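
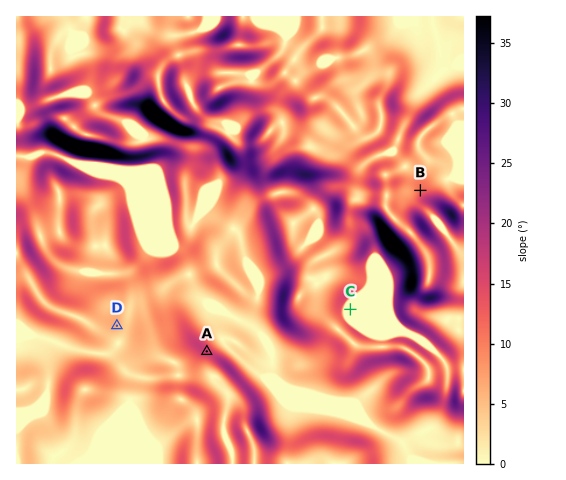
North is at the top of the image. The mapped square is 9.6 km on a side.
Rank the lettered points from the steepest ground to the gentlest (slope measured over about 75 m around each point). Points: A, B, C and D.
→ A B D C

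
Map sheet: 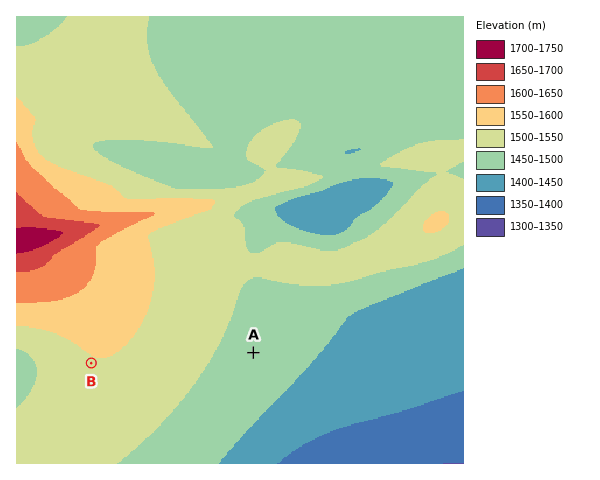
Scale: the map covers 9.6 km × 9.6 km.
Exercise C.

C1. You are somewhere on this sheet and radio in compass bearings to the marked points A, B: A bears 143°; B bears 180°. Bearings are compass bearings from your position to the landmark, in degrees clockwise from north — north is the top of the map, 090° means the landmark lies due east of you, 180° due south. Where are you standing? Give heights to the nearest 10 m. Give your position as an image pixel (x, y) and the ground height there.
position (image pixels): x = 91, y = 137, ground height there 1500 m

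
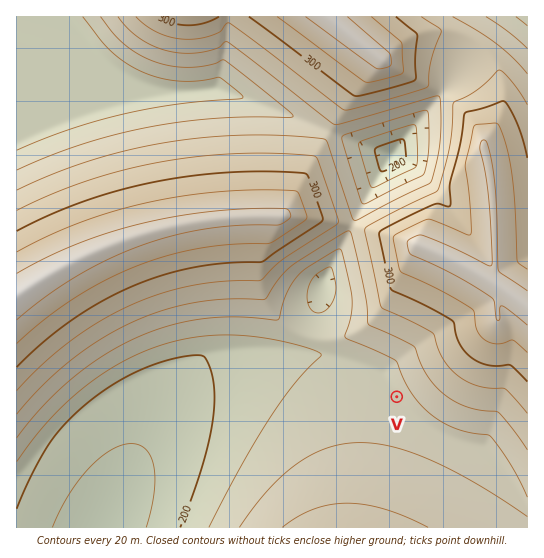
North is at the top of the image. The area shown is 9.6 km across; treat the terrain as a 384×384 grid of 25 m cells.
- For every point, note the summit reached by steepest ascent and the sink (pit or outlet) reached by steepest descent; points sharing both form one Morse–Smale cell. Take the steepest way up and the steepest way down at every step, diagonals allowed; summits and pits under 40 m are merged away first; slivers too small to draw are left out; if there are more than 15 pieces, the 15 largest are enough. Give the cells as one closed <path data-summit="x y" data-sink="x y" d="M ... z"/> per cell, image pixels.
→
<path data-summit="17 295" data-sink="101 527" d="M302 216l-87 3-57 10-39 12-44 19-29 16-30 21 1 231 511-1 0-21-25-37-20-22-29-7-32-17-27-26-17-25-47-15-31-4 4-2 3-5 17-67 28-53-13-5z"/><path data-summit="17 295" data-sink="63 17" d="M63 16l-47 1 1 279 29-20 27-15 66-26 36-10 40-6 39-3 25 1 5-2 45-84-63-26-51-17-13 3-37 1-26-7-33-20-19-19z"/><path data-summit="527 306" data-sink="101 527" d="M353 225l-29 54-17 67-4 6-3 1 31 4 47 15 17 25 27 26 32 17 29 7 20 22 24 36 1-198-38-27-53-28-46-16z"/><path data-summit="329 17" data-sink="63 17" d="M329 16l-264 0-1 2 23 28 19 19 33 20 26 7 37-1 13-3 51 17 63 26 26-42 22-31-6-7z"/><path data-summit="527 306" data-sink="391 155" d="M474 43l-34 52-51 62-37 68 10 4 20 4 41 14 66 32 6-12 0-38-4-52-7-34 11-14 6-16 2-28-11-26z"/><path data-summit="527 306" data-sink="527 17" d="M527 16l-37 0-17 26 19 17 11 26-2 28-6 16-11 14 7 34 4 52 0 38-7 12 39 28z"/><path data-summit="329 17" data-sink="391 155" d="M446 32l-19 0-14 4-14 7-17 16-4-3-39 57-10 18 44 18 20 6 47-60 33-53-15-7z"/><path data-summit="17 295" data-sink="391 155" d="M331 132l-3 1-17 30-26 53 29 1 37 8 24-44 16-26z"/><path data-summit="329 17" data-sink="527 17" d="M489 16l-160 1 53 42 17-16 28-11 26 1 21 8z"/>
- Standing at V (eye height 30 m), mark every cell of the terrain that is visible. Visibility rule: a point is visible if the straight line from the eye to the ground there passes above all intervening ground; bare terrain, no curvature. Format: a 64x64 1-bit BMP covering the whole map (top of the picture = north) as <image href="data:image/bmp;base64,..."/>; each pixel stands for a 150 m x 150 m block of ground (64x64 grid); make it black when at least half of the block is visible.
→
<image width="64" height="64" href="data:image/bmp;base64,Qk0+AgAAAAAAAD4AAAAoAAAAQAAAAEAAAAABAAEAAAAAAAACAAATCwAAEwsAAAIAAAAAAAAA////AAAAAAD+AAAB//////4AAAH//////wAAAf//////gAAB//////+AAAH//////8AAAf//////4AAB///////wAAH///////gAAf///////AAB///////+AAH///////+AAf///5///8AB////j///8AP////P///8B////8f/////////x//////////H/////////+P/////////4//////////j/////////+H/////////8f/////////x//////////D/////+D//8P/////4D//w//////AH//D/////8Af/8P/////wA//wf/////AD//g/////8AH/8A/////wAf/AA/////gA/wAA/////AD8AAA////+AHAAAA////4AAAAAAf///wAAAAAAH///gAAAAAAA//+AAAAAAAAAAAAAAAAAAAAAAAAAAAAAAAAAAAAAAAAAAAAAAAAAAAAAAAAAAAAAAAAAAAAAAAAAAAAAAAAAAAAAAAAAAAAAAAAAAAAAAAAAAAAAAAAAAAAAAAAAAAAAAAAAAAAAAAAAAAAAAAAAAAAAAAAAAAAAAAAAAAAAAAAAAAAAAAAAAAAAAAAAAAAAAAAAAAAAAAAAAAAAAAAAAAAQAAAAAAAAADgAAAAAAAAAfgAAAAAAAAB/AAAAAAAAAP8AAAAAAAAB/wAAAA=="/>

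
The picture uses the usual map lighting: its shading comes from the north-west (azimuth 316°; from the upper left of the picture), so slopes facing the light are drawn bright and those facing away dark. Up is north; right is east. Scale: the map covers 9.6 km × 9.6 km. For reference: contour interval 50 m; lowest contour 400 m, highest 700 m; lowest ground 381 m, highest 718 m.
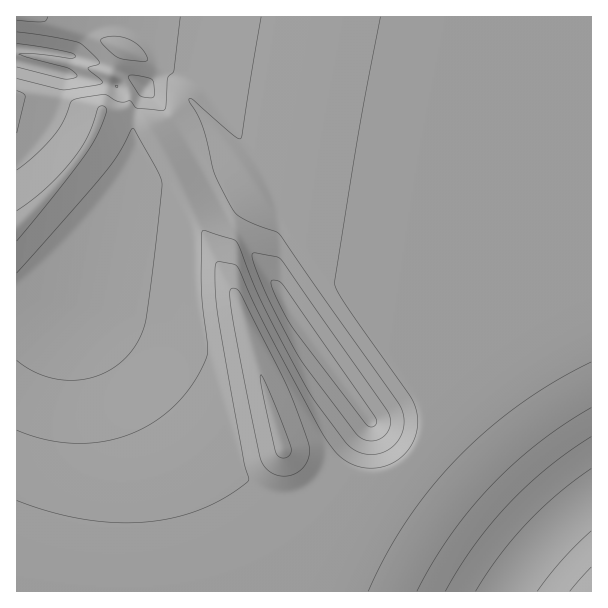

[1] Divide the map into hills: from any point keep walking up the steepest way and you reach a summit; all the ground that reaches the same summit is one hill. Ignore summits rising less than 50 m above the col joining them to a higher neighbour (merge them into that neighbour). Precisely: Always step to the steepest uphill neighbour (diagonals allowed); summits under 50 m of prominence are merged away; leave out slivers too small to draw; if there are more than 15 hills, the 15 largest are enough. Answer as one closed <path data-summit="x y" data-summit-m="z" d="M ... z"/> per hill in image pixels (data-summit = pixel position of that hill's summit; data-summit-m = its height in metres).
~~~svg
<path data-summit="282 447" data-summit-m="718" d="M591 16l-575 1 1 145 9-9 23-30 9-21 5-29 53 13 6-1 7-6 5 0 11 10-12 25 0 42-21 35-27 34-7 14-11 64-51-1 1 290 489-1 14-21 21-25 29-29 22-18z"/><path data-summit="17 227" data-summit-m="568" d="M66 73l-4 1-4 28-9 21-23 30-10 9 1 139 50 2 11-64 7-14 39-52 10-21-1-38 12-25-11-10-5 0-7 6-6 1z"/><path data-summit="591 591" data-summit-m="535" d="M591 499l-21 17-29 29-21 25-14 20 1 2 85-1z"/>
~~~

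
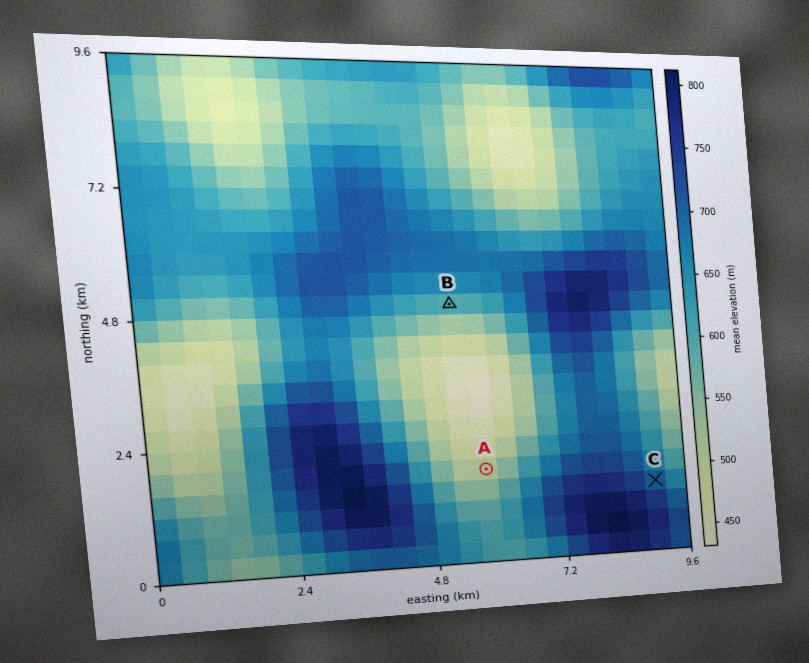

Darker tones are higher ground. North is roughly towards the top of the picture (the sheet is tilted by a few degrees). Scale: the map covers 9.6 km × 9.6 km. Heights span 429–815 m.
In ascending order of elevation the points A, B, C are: A B C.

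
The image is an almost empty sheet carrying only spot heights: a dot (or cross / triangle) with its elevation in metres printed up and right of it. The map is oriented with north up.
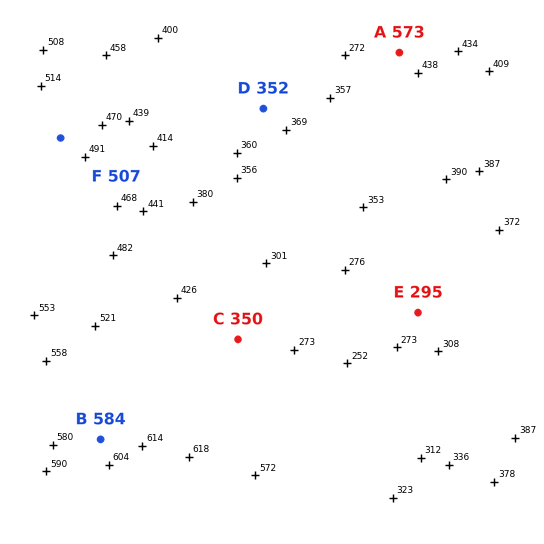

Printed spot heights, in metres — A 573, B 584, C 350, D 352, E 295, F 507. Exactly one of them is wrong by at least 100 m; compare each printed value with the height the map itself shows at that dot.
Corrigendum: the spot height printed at A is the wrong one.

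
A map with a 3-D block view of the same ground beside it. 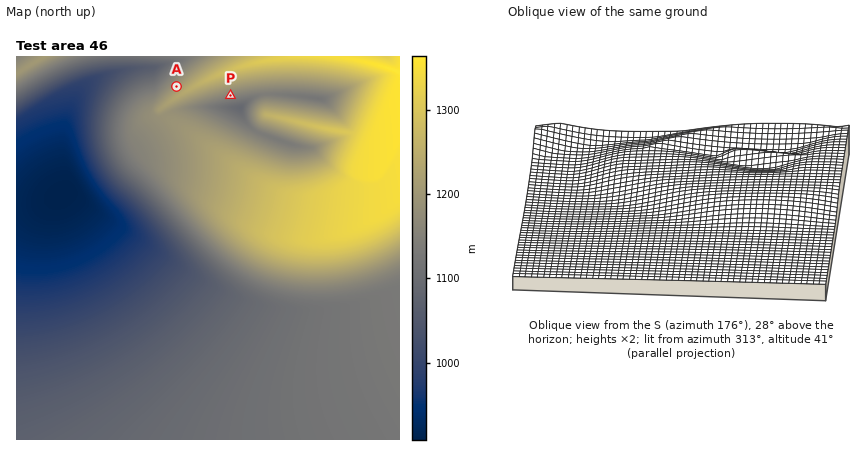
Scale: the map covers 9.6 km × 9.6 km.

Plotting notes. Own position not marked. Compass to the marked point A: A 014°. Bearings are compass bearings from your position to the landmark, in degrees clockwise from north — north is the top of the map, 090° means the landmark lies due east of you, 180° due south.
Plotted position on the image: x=151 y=188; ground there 1118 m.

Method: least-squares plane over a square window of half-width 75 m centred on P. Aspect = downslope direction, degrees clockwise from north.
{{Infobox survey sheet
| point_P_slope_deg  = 12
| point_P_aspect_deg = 168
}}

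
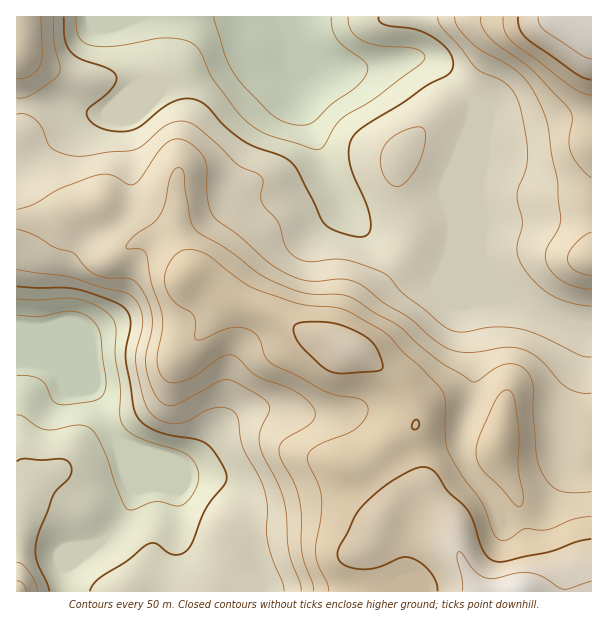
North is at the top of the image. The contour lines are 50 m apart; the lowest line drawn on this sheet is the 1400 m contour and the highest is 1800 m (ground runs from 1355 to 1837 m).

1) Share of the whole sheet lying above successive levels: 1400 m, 95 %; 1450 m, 88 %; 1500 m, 76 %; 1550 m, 53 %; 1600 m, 41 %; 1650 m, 28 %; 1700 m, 18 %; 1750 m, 7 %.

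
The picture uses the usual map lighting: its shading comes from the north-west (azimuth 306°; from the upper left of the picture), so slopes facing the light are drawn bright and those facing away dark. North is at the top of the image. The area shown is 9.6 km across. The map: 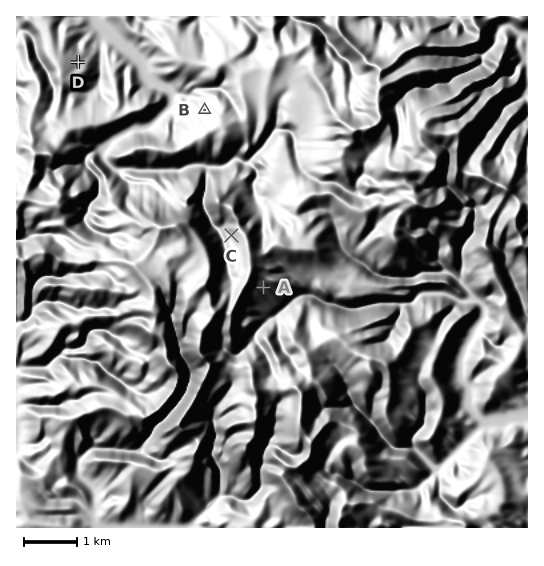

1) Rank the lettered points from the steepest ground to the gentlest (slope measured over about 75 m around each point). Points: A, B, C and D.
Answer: C B A D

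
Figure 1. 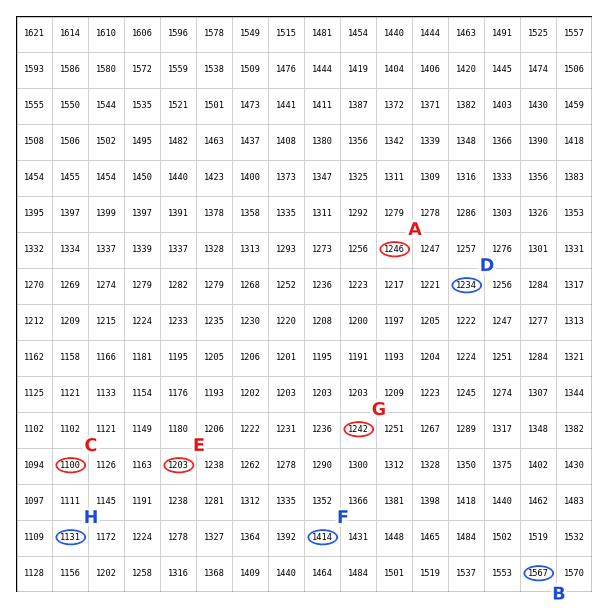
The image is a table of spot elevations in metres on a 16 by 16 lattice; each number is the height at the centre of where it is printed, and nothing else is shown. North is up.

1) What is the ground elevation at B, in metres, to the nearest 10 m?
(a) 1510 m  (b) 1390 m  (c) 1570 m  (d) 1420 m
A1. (c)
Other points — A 1250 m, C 1100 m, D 1230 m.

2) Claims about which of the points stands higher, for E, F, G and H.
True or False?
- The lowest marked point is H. True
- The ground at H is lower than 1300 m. True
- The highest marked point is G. False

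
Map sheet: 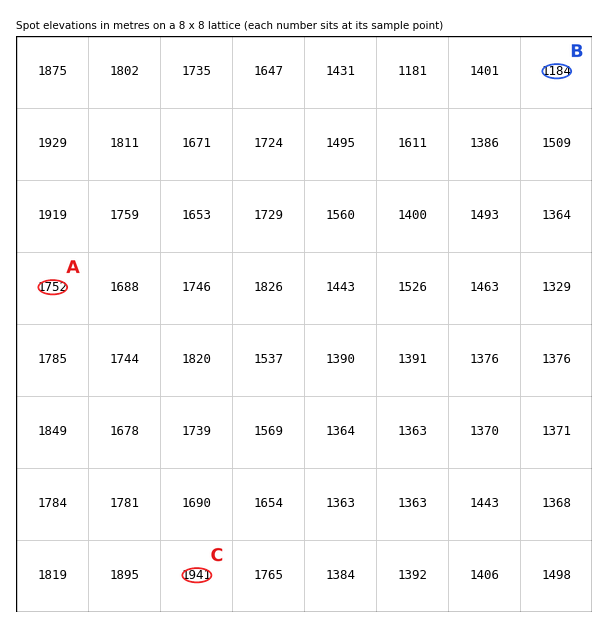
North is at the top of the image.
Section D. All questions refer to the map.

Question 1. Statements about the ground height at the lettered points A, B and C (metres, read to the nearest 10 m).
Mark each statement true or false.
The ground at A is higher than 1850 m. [false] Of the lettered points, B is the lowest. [true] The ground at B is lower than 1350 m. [true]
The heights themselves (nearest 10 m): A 1750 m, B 1180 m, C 1940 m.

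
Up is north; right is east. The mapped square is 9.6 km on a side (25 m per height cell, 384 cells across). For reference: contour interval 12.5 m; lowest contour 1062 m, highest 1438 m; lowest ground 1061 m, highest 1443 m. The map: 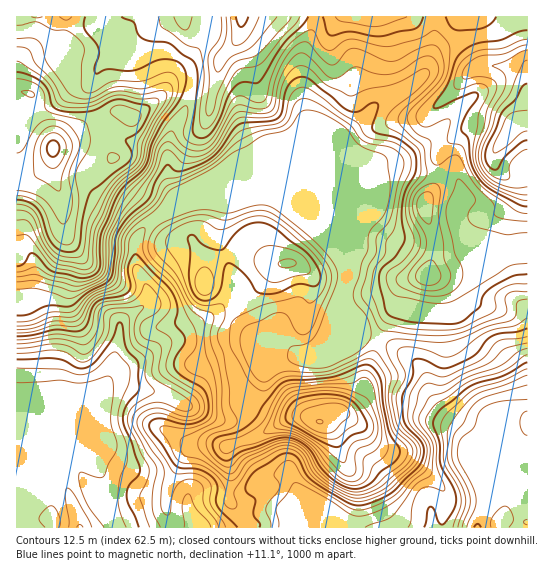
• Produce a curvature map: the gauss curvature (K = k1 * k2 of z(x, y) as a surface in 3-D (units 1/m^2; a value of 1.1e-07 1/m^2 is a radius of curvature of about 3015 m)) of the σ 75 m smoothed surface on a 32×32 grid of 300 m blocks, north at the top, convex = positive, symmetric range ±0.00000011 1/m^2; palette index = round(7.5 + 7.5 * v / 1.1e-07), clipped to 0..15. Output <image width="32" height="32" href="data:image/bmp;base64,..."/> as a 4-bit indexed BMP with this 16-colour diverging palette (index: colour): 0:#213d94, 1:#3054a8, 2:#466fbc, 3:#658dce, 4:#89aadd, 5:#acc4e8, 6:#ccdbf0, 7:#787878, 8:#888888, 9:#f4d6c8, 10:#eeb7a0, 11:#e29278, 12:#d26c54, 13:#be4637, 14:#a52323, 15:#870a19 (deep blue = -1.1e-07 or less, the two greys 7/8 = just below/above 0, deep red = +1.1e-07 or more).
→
<image width="32" height="32" href="data:image/bmp;base64,Qk12AgAAAAAAAHYAAAAoAAAAIAAAACAAAAABAAQAAAAAAAACAAATCwAAEwsAABAAAAAAAAAAlD0hAKhUMAC8b0YAzo1lAN2qiQDoxKwA8NvMAHh4eACIiIgAyNb0AKC37gB4kuIAVGzSADdGvgAjI6UAGQqHAHemh3h3eJV5d4dkd4d2l5eHd4h4iIWqd4iIMWVpjEd3h3eHeHarYIiGV8yHmmpXeHh3eHiCanWohjr7Z5AYd3d3d4iGeLLKd/91WHn5fIh3d4iIl4ZjyVN9RGhRtziHd4d3d1r5ZydyBPuJyKh3eIh3d4hmZv9odp2q9ll3d5mHeId4dkaWZ3RpiVOImGeYd3eHZ4d3lnh7NZhLlWaHeIh3iJeIeJZ3iGeqhkiHiIeHZ5d3WHd3lod2Z4gXh2Z4h6h2R5qnd4aHiJeJVoiJeIanWX/AiDRHiId4eIqHeHiGd3I7Q5t/Z3d4Z2d2d2d3mHd2xQeHX4iIiJhYeV+md3eUd/2bh1dneJyWZ3h5d3d3dtx3cqh3d3d4d3iHlXiIh4e5Zb5ZqWaZh3d3dnRneHjHd2hXN3h4iXd3d4driHh2dHlml4mHeHV3iIiIr3iGZmdndHZ2d3d3eIh3h2NHR5d2WJetNGdYh4iIeHikWT95ePdnrJ56h3iHeHZ6tZc/enfWZ2Fzi6d5V4iYlnV3OJZ0ZVWPeInHeGaYhHZ6d3eohWl36GhYlH+Id5iHeHeHdp54xlh4R1Z4iHd3d4lVqXhmd4d4d2l4hnd4eHh7yZdWeIh3iHd1pHd4eIh4eHSJa3d4d4d4hpaHeGiId3d2Z5aHhod4h4iXh4dYd4iHeId3"/>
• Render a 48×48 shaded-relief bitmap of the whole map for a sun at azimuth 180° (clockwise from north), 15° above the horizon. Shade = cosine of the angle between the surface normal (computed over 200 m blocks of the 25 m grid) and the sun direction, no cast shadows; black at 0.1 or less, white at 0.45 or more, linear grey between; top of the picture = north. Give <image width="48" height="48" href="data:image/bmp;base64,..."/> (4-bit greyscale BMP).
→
<image width="48" height="48" href="data:image/bmp;base64,Qk32BAAAAAAAAHYAAAAoAAAAMAAAADAAAAABAAQAAAAAAIAEAAATCwAAEwsAABAAAAAAAAAAAAAAABEREQAiIiIAMzMzAERERABVVVUAZmZmAHd3dwCIiIgAmZmZAKqqqgC7u7sAzMzMAN3d3QDu7u4A////AGd3Z5iHiIh3eKqXZmdmZ4qqmHd3iZhmd2ZmZ5h3iHh3eJmHd3dmeKu7qYd3iYdmdmZmaId3d3d3eIh2Z4h4m97typiId3dmZnd2eHZnZmZ4iHiHZ4iKzv/tzKmYZVZ3Znd3eGZmZmaKqqqph3eb3uy6vMunRFd3d3d3d2ZmZ3ibzMuqqYibzKiJq8yWRGd3d3d3d3dmeJmaq7qsy6q7upeJmZmGVnd3d3d3d3d3iaqXeIeL3u7+y5mphlVWd3d3d3d3d3d4mZl1RENGjP//ypqpZCI1eId3d3d3dmd4iHZCEjRFV63bmZmHVDNWiYd3d3d3dmZ3ZTIiI1d3ZWeGZndVVWeImYh3d3d3d3d2UzNFd3d3ZUQzMzNFVniJqpmYh4d3eId2VVaJqXd2VDIQAAJWZ4iKu7u6mYiIiZh3Z4mrqYd2RDEAAANVaImau8zMupmZmqmHd3iZmId1VUIQABI0Vniaq8zMu6qqqrqYiHd3d4dlZ2VUQyIjVWiZmruqq8y7qqqYmZdmZ4dmd3eIdlQ0Z4mpmZmZq+3cy6mYiZh3d3d3d3iZd3ZWiau6qqmqq+7d3KiId3iIh2d4h3iJh3d3mru7u7u7urzN3KiJhlZnmXeJiIiIh3eImpmZmau7qYmru7q8t2Zoq5d4mZh3iHeYiIiJiImYiIiaq97tuYiJq6h3iamImHeIiJqqmYiIiamrvO/7mJqqmIh3iZmZiHZniJq6mIiZqru83e7Jd6updmeIiJmYd3ZmZneId3iZqqq83LqIiaqYZWeId3iGVWdlVERWZnd4mYmsy5d3iZmIdmd3dmVDNXdlVVRWZnd4iImrqYd4iHd3dmZ3ZlQzRndmZmZnZnd3d4mZiHiZqGVWZlVWZVM0Z3d2VniHZ3iIiJmYh4mru4QzNEQzRDNGd3d1VomGZ3iImauYh4mqvKdUM0QyIjVnd3d2VniHd3d4msuYd3mqq7l2VVZlRFd3d3d3ZmZnd3eau7qYdnirupmpd3d3Znd3d3d3dkNGd4rNyoiId3is3Km7qXd3d3d3d3d3dkNGd5zbmGeJiHeL3Lmb3Kh3d3d3d3d3d2VniJu5d2eJiId4mqmazdqHd3d3d3d4iId4iYiJiGZnd4dmeJqavMuph3d3d3eaqqqHiXVomWZUVndmiaqZmruqqZh3d3mqu7qXeHRHmXZDNWd4mauXeaurzMl3eJqYmZmYd3VFeHZTI0V4d5unZ5q7zbmImrqHZmeIhmZVVndkIhJEQ2mpdomru5iZqqmHZURXiGVURndlRDIREjWIdnmZmIiZqpiIh1M1eYdlVlQ0ZmQyIzRXdnmZiImZqpiJmYZDWKmGZTM1Z3ZURVRWd3mZiJmZmYiImZhlVomXZkRWd3dmZmVWh3iqmZmZmYiImZmYZVZmVVVmd3d3d3Z4h1eqmaqZmZmZmZmYdUMzNEVmZmZ3d4iJh1aJmaqpiZqqmZmZh2VEM1VmZmd3d4iZh2aIiJqpiJqqmZmIiId2VWZmd2d3d3iId3d4iJqpiJqZmZmIiJmHZg=="/>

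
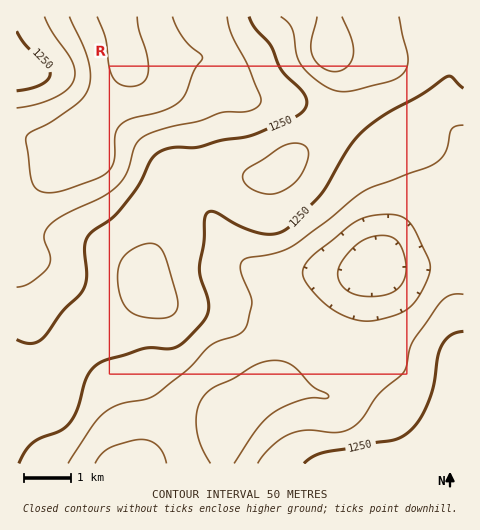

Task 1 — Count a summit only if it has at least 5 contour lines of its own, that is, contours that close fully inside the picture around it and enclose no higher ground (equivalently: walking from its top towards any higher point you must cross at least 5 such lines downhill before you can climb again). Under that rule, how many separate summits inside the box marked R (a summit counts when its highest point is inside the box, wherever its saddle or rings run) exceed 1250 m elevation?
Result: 0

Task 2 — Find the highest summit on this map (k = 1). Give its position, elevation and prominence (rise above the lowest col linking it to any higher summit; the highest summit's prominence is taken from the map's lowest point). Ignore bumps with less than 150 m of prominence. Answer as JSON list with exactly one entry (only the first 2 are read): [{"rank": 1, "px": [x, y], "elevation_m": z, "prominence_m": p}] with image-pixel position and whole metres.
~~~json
[{"rank": 1, "px": [330, 48], "elevation_m": 1386, "prominence_m": 326}]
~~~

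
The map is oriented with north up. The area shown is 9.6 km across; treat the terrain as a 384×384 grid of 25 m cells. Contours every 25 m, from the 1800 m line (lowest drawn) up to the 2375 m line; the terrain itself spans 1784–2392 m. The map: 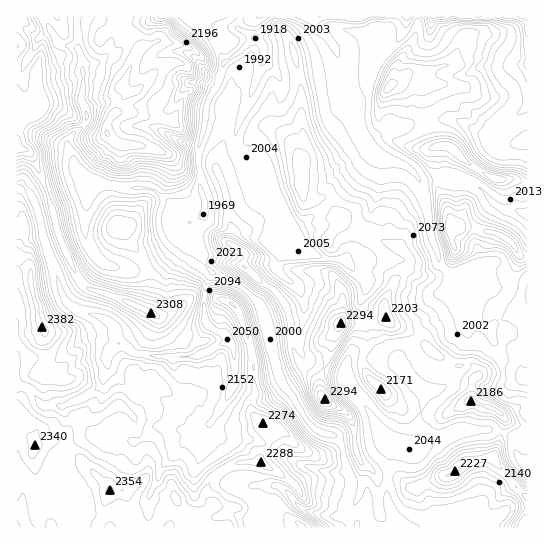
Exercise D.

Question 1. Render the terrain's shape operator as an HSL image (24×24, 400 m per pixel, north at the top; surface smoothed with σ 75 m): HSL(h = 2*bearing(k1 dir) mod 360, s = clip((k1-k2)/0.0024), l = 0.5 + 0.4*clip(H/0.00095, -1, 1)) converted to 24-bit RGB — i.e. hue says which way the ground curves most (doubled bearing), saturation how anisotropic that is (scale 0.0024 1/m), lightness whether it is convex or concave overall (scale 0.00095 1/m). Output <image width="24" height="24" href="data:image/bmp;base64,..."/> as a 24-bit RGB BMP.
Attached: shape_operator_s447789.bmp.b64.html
<image width="24" height="24" href="data:image/bmp;base64,Qk32BgAAAAAAADYAAAAoAAAAGAAAABgAAAABABgAAAAAAMAGAAATCwAAEwsAAAAAAAAAAAAAi21/b3aKeop9aWOHpKVnb5ZnYGKVpoVsbXCnZLRosVmlZmqCdcuf/8oxqg+tlU6OXo1yklV5kI5WdIhWen5ognZsLoJ4xvBhbnqIe4h9d3aAaFd+wo/Khcd7MmGJqtelUy+ll7lum1V1VZ9rmBkOrPtwWlaPTl2Mp3xYXjyI0aSmn0V7c5lBSm9al0ZzZf+vk3xhbYl8fGeEgcSyZKuGp0+VHYjO1L2BJTto34CvolCBwoJJhPPgqSkzo3k6VCJwj+CDOoO5T7OlsXno99TzSD6Oa+GeCtKwsma1ZYSTXaqOiJ5dg15bW4N+s6JzbXtHU1N8QX1Bw1i61p9+dB8jf/T2oKHqeADaV8pae15qcnZfLm81YbRQuZXm+efSRB1Oaq6VeXetp3GdeltgiIVplaZZcYhShGxoW4BgdmCNfE9rtsV81fbtgxGHMRACmfgHNTeKgVZUdIlemHFUPGchWV0allcMNL6xbLVzeV0yeIkuhnW1qH64fa+0h2mUjXWLm3yNLoaGiXe9bOpvvks8MwAsz/zTzP7/TwlQlsxqaJ20WG615Znofqzizfv+qSnYjS1LsHCBj751IatemJNLo1Vid3mdcIamjH2VY7ORJECUxPB7LAcpGnnX5f/MLAcmSHDcsOnXfkeDZXpXPXVO7dhXRU0XVnlGWWWkiKx1lbmIclOkOUR9lMS0p7lnkDOWaVmxzZyXHQqN5P9nPQldbteK+6lZDB44jOFockBCgWV8lJZ5Y6vCst7buVnKhll+jUOJp8dzQqNMpFWQNH5/jTklp4IvUKk8J8VbI8Ad6Z0AOQDiUhXXbzu078a2EWx1pp1QZ21DU4hsjNOeRnJzi21DjFFalGuXS0GruOzJim7RnjuOYCVIhmpGyNmRXLR9G4JcZhA72P/MGwIxv+leJl2HypKq1rf7ZDjWtubhXaDGnGtqbF55hmhueZBvenyQUt0+QsswRQ0imDQrcrjw0PH7h6bV3I/ZJQDLz+n8xf/QMwAwzv3QMCJwb6ZZ7c1WGyBw4smXXGxOeFZdg2uBbnGDnH+AbpJitfiCMhZejDHYqP32Mzm3bT0qn51KY6mCtSfSVDMAMwABzP/uthCBjD19ZcWQ5cR/LCBZ2p53qWWJUaK2U1p9dIN7hG98pHBK0O+zIAEy0v/MPA87b0IrbapMY7lydXVYaitUwxKqzP/YLTzPKlyaJNFyz6IAXBwad4lkgI5TvdKYNhBl/4E9J3xITTws8Jth09NcRwB5of93RQ1fvLKhmcuKRIV6cVBjOS2Dw/D6m/pkaiU3dl5zhzyDtNWqXWCZdaKphaetwMmNHAEy9vrRTCu1qNP2V+X51GBdkf9AVzCnHjR0z9TC3bnCUTh6blx1R4Fvl54wpJpmm3GWajx4f7xHcZ1qk6WtVoGXk56AtqRyEABU5vPYV8TMinc6bTwlixRf0/+9VytwOWR1dbI7k3cs0gpLZYI0LmmFlsNmiIZtfm19Yy94w+CtZa2gZ56OX1qjoYGAnF+CB5vBmsFXuChJgTgddpZcQ3MluvqkQCBRaBwmkFkVT3YiYF490uq3ACeCp8+Ycm6FclV7TU2bydKeZJl8Z311bltdfX9cby1GmLsrWTohIv/mzOz/e3H30PjrlTqzLw4/tmSdvdvVpo3mxOf30vnnBQNEwLePg0x1Y1N0Z66Eu8qfcoyif1aFeV1whj5UWTzetbfoyvf4LNiZPR0ZfmQu5GkmbikbCUdEWIftwOmfcqA8nVgd/4oOATdhuKF6UEmcfHOqerSow9GMXkRvflx1jU6CW7iNR5RMYbI7y5g9bSo5VXp2gZuhp2qf3rjhisvmAQ8y6bSDmqxhX4Ok7OieCxI3qq9mQIqPq5h+WFp83dyYSTdme3CAoTywpJVQcIZehJBejHJPm3hrWol1VoZqgWefq8aFmkSeIDqUxKSNvYqoZJClicRH3RQ1FnmOp5JsSKKVc1GF1dyJV0Z4dWmDJT6A9dbabJCqgYChfIuvoLvCbXWwXVybOa6by8WEf0l/J0drWJ9ZwZZnsWWT4Gvi8KWTB0hpxJeNNWGAolZgrtZuYmCHbVyDSoSGseJojoLBmXXBt3FmiqNMZ1BPRIthNc6s2Dk4mSeFrWm6TJNytMBwjGe9auy/lYXzmBafMLdyciqDqcyNZ37EdUeQj4ZjjJB5KINKy5dQPj5stXtyq3+BYWaJOIWwxchWZh98RInBXqR5oHKBaL9cKLwYj3kRYRooqaNimDByIaF6f/RKeyEzpi8dSs8hQNCblI3LZ2rnEVuZdOE/+WEA9ymOkAzF"/>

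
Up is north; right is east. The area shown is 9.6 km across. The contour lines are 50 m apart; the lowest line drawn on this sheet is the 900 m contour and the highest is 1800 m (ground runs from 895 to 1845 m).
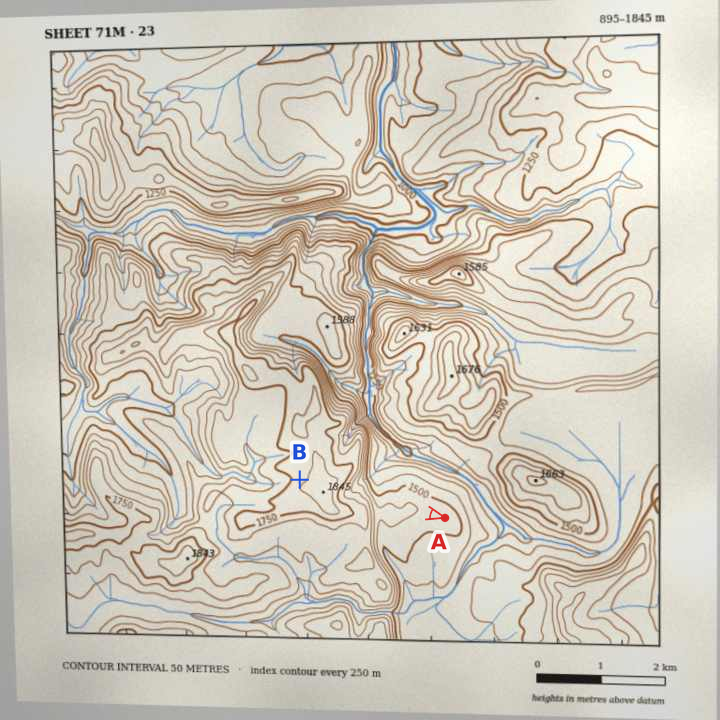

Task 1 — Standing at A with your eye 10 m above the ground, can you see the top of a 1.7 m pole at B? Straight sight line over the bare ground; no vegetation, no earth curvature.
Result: no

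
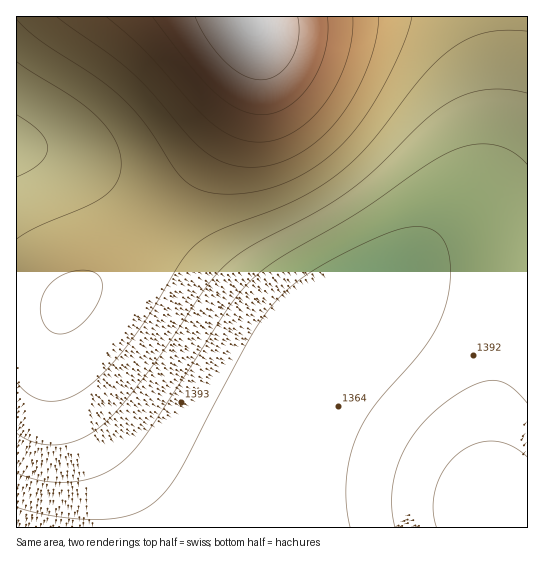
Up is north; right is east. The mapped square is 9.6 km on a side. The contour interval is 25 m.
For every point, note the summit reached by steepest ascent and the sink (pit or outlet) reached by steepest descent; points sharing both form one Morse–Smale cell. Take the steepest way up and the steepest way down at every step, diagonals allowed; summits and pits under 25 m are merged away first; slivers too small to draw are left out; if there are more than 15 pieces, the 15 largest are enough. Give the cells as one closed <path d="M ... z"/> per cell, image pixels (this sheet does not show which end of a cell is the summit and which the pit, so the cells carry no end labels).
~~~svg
<path d="M527 16l-276 1 5 16 0 20-11 37-24 45-42 59-58 65-56 46-8 3-41 1 1 219 244 0 10-69 10-37 12-29 15-27 13-19 38-36 22-14 17-4 12 0 27 4 91 25z"/><path d="M410 293l-25 3-20 11-36 31-21 28-15 27-18 50-10 46-3 39 266-1 0-204-65-19z"/><path d="M250 16l-234 1 1 291 40 0 8-3 56-46 63-72 37-52 27-52 8-30 0-20z"/>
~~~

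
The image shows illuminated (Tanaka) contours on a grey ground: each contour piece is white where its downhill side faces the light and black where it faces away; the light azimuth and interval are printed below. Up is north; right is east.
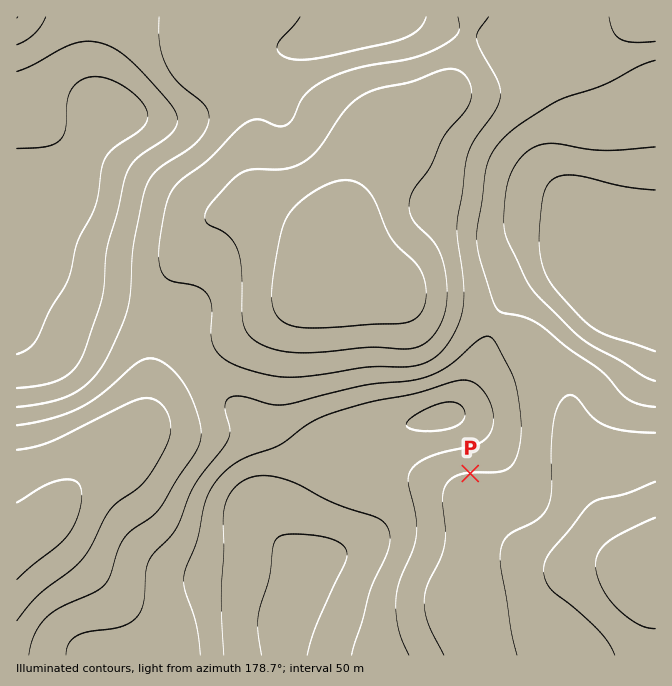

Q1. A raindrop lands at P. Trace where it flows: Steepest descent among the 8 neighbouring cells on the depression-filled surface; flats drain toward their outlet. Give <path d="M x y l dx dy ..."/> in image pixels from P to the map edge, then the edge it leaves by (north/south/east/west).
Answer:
<path d="M470 473l0 17 20 22 0 2 47 46 78 0 7 4 8 0 2 1 23 0"/>
exit: east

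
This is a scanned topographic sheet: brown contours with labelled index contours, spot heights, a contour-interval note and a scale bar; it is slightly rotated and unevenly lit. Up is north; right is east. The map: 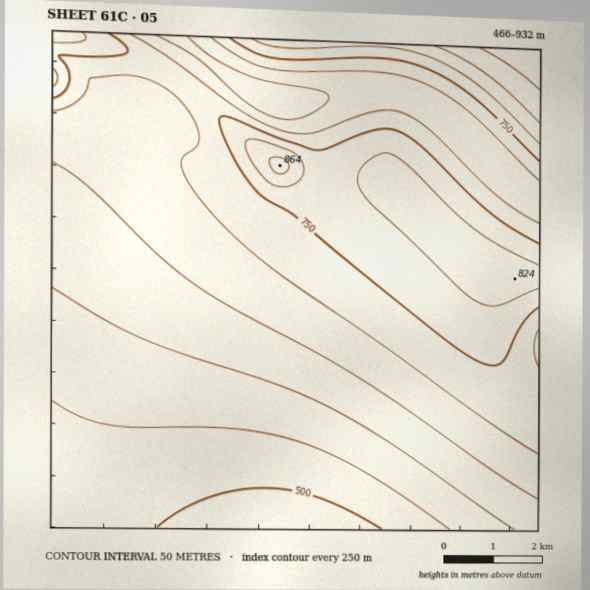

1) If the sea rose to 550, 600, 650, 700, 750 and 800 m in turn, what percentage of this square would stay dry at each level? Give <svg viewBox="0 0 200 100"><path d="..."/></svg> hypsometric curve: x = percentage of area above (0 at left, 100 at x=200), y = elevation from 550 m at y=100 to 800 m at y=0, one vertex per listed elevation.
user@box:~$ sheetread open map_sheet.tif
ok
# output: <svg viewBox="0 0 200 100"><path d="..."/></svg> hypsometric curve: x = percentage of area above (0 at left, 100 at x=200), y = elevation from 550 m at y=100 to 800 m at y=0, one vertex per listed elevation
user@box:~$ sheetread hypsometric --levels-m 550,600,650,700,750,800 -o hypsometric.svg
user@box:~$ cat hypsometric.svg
<svg viewBox="0 0 200 100"><path d="M173 100l-23-20-30-20-44-20-33-20-26-20"/></svg>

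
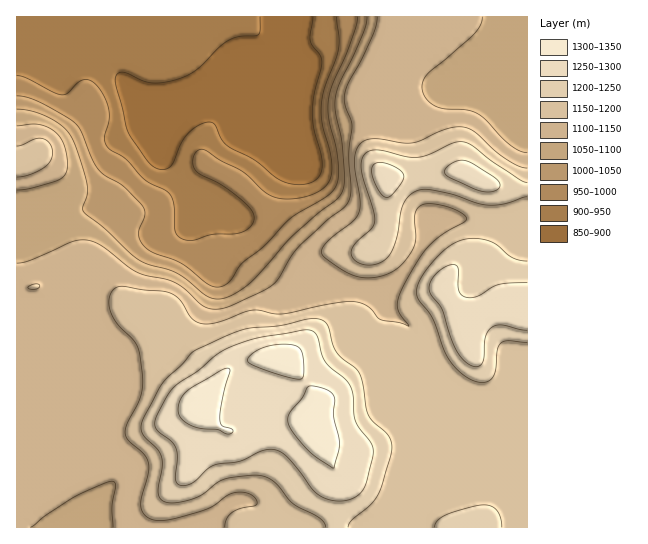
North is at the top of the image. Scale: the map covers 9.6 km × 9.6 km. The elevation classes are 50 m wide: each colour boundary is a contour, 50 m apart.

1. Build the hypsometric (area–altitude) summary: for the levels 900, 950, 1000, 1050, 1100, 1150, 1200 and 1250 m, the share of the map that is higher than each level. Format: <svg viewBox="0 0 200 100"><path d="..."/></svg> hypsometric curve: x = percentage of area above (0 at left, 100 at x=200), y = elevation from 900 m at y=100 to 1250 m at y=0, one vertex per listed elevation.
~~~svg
<svg viewBox="0 0 200 100"><path d="M184 100l-19-14-12-15-6-14-18-14-43-14-43-15-20-14"/></svg>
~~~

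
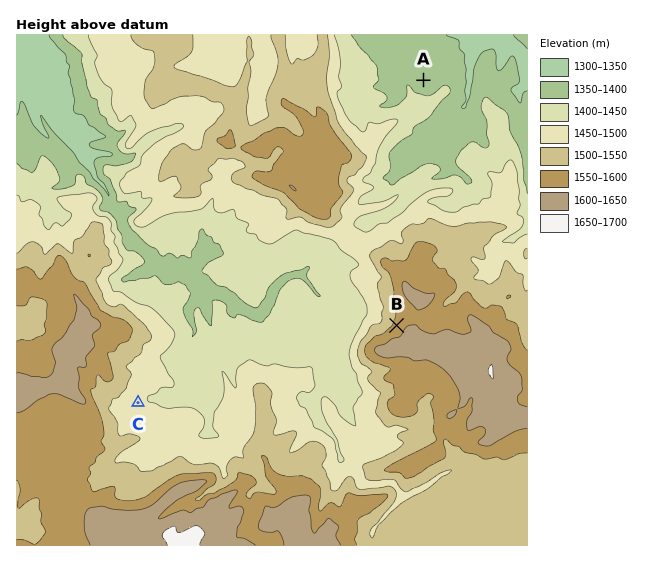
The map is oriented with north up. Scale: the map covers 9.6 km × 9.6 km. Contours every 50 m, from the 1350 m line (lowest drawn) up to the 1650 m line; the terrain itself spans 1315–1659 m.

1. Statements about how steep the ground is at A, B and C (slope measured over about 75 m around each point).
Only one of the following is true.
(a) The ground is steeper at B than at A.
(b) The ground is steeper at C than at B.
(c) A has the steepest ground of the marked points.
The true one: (a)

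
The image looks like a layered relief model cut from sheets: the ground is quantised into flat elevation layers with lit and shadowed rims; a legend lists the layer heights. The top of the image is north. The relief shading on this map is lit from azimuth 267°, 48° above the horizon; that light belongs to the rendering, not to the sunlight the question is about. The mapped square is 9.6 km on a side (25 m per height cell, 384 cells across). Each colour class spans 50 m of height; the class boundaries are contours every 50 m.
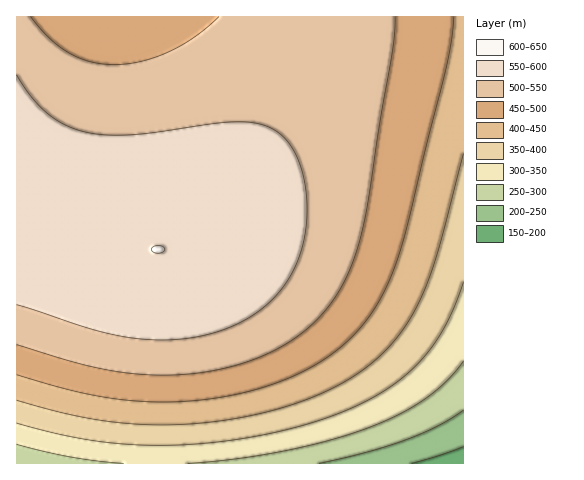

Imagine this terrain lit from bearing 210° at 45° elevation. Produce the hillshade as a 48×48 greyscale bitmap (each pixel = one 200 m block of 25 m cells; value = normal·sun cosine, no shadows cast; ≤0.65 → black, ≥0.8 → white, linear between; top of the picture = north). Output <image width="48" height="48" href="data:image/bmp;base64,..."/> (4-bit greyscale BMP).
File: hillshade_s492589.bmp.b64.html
<image width="48" height="48" href="data:image/bmp;base64,Qk32BAAAAAAAAHYAAAAoAAAAMAAAADAAAAABAAQAAAAAAIAEAAATCwAAEwsAABAAAAAAAAAAAAAAABEREQAiIiIAMzMzAERERABVVVUAZmZmAHd3dwCIiIgAmZmZAKqqqgC7u7sAzMzMAN3d3QDu7u4A////AN3d3d3d3d3d3czMzMzMzMu7u7u7qqqqmd3d3d3d3d3dzMzMzMzMy7u7u7uqqqqpmd3d3d3d3dzMzMzMzMy7u7u7uqqqqqmZmd3d3d3czMzMzMzMy7u7u7u6qqqqmZmZmN3d3MzMzMzMzMy7u7u7u6qqqqqZmZmYiN3MzMzMzMzMu7u7u7u6qqqqqZmZmYiIiMzMzMzMzMu7u7u7u6qqqqqpmZmZiIiIh8zMzMzLu7u7u7uqqqqqqpmZmZmIiIiHd8zMy7u7u7u7uqqqqqqpmZmZmIiIiId3d8u7u7u7u7qqqqqqqpmZmZmIiIiId3d3dru7u7u6qqqqqqqZmZmZmYiIiIh3d3d2Zru7uqqqqqqqmZmZmZmIiIiIh3d3d3ZmZrqqqqqqqqmZmZmZmIiIiIiHd3d3dmZmZqqqqqqpmZmZmZiIiIiIiHd3d3d2ZmZmZqqqqZmZmZmZiIiIiIh3d3d3d2ZmZmZmVamZmZmZmYiIiIiIh3d3d3d3ZmZmZmZVVZmZmZiIiIiIiId3d3d3d2ZmZmZmZlVVVZmYiIiIiIiHd3d3d3d2ZmZmZmZlVVVVVYiIiIiId3d3d3d3dmZmZmZmZmVVVVVVVYiIiHd3d3d3d3ZmZmZmZmZmVVVVVVVVVYh3d3d3d3d2ZmZmZmZmZmVVVVVVVVVVVHd3d3d3ZmZmZmZmZmZlVVVVVVVVVVVVRHd3d2ZmZmZmZmZmVVVVVVVVVVVVVVVERHZmZmZmZmZmZVVVVVVVVVVVVVVVVVRERGZmZmZmZVVVVVVVVVVVVVVVVVVVVURERGZmZlVVVVVVVVVVVVVVVVVVVVVVRERERGVVVVVVVVVVVVVVVVVVVVVVVVVURERERFVVVVVVVVVVVVVVVVVVVVVVVVRERERERFVVVVVVVVVVRERERERVVVVVVERERERERFVVREREREREREREREREREREREREREREREREREREREREREREREREREREREREREREREREREREREREREREREREREREVVVVRERERERERERERERERERERERERERVVVVVVURERERERERERERERERERERERFVVVVVVVVVERDM0RERERERERERERERERVVVVVVVVVVURDMzMzRERERERERERERFVVVVVVVVVVVVRDMzMzNERERERERERERVVVVVVVVVVVVVRDMzMzM0REREREREREVVVVVVVVVVVVVVVTMzMzM0RERERERERVVVVVVVVVVVVVVVVTMzMzM0REREREREVVVVVVVVVVVVVVVVVTMzMzM0RERERERFVVVVVVVVVVVVVVVVVTMzMzM0RERERERVVVVVVVVVVVVVVVVVVCIzMzM0RERERFVVVVVVVVVVVVVVVVVVRCIzMzM0RERERVVVVVVVVVVVVVVVVVVVRCIzMzNERERERVVVVVVVVVVVVVVVVVVURCIzMzNEREREVVVVVVVVVVVVVVVVVVVERCIjMzNERERFVVVVVVVVVVVVVVVVVVRERCIjMzNERERVVVVVVVVVVVVVVVVVVVRERA=="/>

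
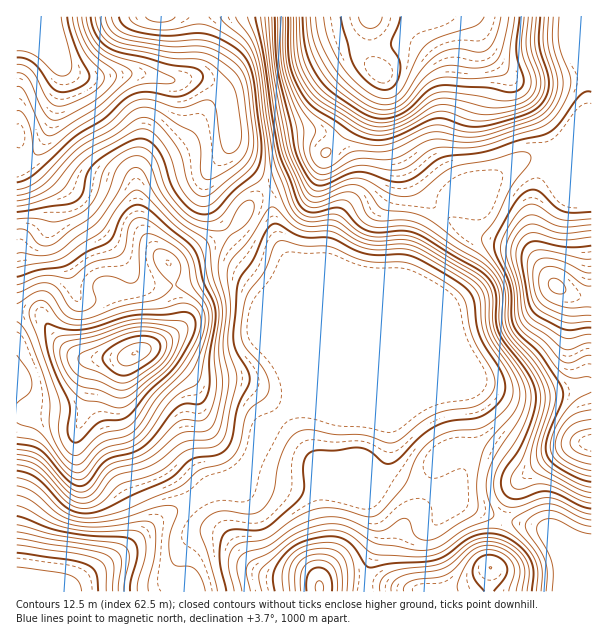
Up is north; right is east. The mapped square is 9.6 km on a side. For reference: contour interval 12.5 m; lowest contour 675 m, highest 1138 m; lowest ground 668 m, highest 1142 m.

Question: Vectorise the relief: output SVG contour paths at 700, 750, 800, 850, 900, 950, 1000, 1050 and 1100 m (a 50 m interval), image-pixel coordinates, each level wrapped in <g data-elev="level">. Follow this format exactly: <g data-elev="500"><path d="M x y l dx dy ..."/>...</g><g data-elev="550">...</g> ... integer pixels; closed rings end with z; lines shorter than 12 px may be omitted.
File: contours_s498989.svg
<g data-elev="700"><path d="M17 545l60 9 21 6 6 4 2 5 0 22"/><path d="M72 17l4 15 7 18 21 25 0 6-6 8-11 7-16 7-9 3-6 0-5-3-4-5-15-27-8-6-7-1"/></g><g data-elev="750"><path d="M17 516l45 15 28 5 33 1 9 3 4 5 2 9-7 27-1 10"/><path d="M91 17l2 10 4 9 5 7 8 5 10 5 24 4 24 7 27 4 6 4 2 3-1 5-9 10-13 6-9 0-25-4-9 1-8 3-25 23-32 20-39 36-9 5-7 2"/></g><g data-elev="800"><path d="M17 478l10 2 9 5 22 22 9 6 13 5 13 0 30-7 51-21 9-5 17-15 21-6 10-6 8-12 5-26 3-7 5-6 13-9 4-8 0-9-4-10-22-27-2-8 0-9 6-31 17-24 9-24 6-7 6 0 20 5 24 0 25 12 14 3 40 2 19 9 27 16 7 6 4 6 7 36 22 39 1 11-4 9-8 7-7 4-30 5-14 4-12 8-19 16-8 4-7-1-23-7-28-1-24-4-9 0-7 4-7 7-5 11-5 15-5 25-4 9-6 8-6 4-6 1-24-3-9 1-9 4-7 8-2 4 1 6 6 18 10 39"/><path d="M111 17l5 10 12 8 37 6 32-1 10 1 18 7 15 12 8 12 4 17 6 54-1 10-3 9-6 9-35 32-6 3-7 0-9-5-10-12-4-9-7-24-9-15-11-10-10-2-8 3-45 26-9 9-12 19-7 6-23 10-19 4"/></g><g data-elev="850"><path d="M541 591l1-19-2-12-7-12-19-21-2-5 1-3 21-12 14-3 10 2 21 11 12 3"/><path d="M17 454l12 2 9 4 33 34 9 4 7-1 8-5 11-16 7-6 34-11 33-26 8-1 15 0 7-4 7-12 6-33-4-33 3-42-9-32-4-31-5-6-21-14-14-13-13-17-12-22-4-4-6-1-6 4-12 23-19 27-35 27-8 4-9 2-10 0-14-2-4 1"/><path d="M236 17l15 22 6 14 4 19 5 42 8 47 15 42 5 10 6 5 8 3 21-1 7 1 20 14 12 5 12 1 22-2 12 3 63 36 7 7 4 9 1 29 4 12 27 40 4 11 2 9-1 10-4 11-24 37-9 20-1 18 7 24-3 4-26 10-27 18-15 3-46-6-24-15-12-4-14-1-15 3-18 7-24 18-21 11-3 9 4 19"/></g><g data-elev="900"><path d="M347 591l0-21-3-12-8-7-13-3-18 4-11 8-5 12 1 19"/><path d="M522 591l3-19-2-8-3-6-5-6-9-6-9-3-9-2-9 2-8 3-19 17-9 6-33 5-11 3-7 7-1 7"/><path d="M17 423l16 5 6 4 27 35 8 5 7 0 21-22 8-4 18-4 10-6 8-10 17-27 27-25 6-9 8-21 3-14 2-12-3-13-15-21-3-20-4-9-13-11-21-10-6 1-4 5-1 33-2 8-6 2-21-7-6 0-6 2-4 4-1 5 3 15-3 4-6 4-7 1-8-2-4-4-11-17-9-5-10 1-21 9"/><path d="M17 355l12 17 3 12-3 9-12 10"/><path d="M265 17l6 58 13 71 4 13 17 37 5 5 7 1 25-9 11-1 6 5 7 16 6 6 9 2 24-1 14 4 61 37 11 9 7 9 4 11 0 30 3 12 6 9 23 28 7 11 3 10 1 9-1 9-13 45-1 9 2 6 5 5 39 20 15 5"/></g><g data-elev="950"><path d="M323 591l0-7-3-3-4 3 0 7"/><path d="M113 407l9 1 7-4 41-37 8-13 8-18 2-9-3-4-6-2-44-2-12 3-31 10-30 4-6 2-3 9 2 12 7 16 9 14 7 8 6 3 15 2z"/><path d="M591 392l-15 8-10 11-11 18-5 17 2 9 8 8 18 10 13 3"/><path d="M591 219l-21 1-9 0-8-4-16-11-9 0-7 4-8 10-9 17-4 12 2 10 11 27 2 32 4 11 22 19 16 21 7 7 9 3 14-1 4 1"/><path d="M277 17l3 51 16 57 4 27 4 12 7 10 4 4 6 2 8-1 19-11 9-2 11 0 22 4 11-1 9-4 16-13 8-3 9-2 25 1 14-2 55-17 11-5 7-7 7-10 6-12 3-11-1-10-11-29 0-28"/></g><g data-elev="1000"><path d="M120 375l6 0 6-2 21-13 7-10 0-5-2-4-9-5-14 0-13 5-14 9-5 6 0 6 9 9z"/><path d="M591 246l-24 1-34-6-8 5-3 6-1 6 7 43 6 12 8 5 22 11 8 1 19-2"/><path d="M288 17l0 31 2 17 5 16 10 17 10 11 38 24 12 5 13 2 18-4 39-18 11 1 21 7 13 1 39-10 18-9 9-10 3-14-1-10-9-29 1-28"/></g><g data-elev="1050"><path d="M554 293l9 1 3-4-4-8-8-4-4 1-2 5 1 4z"/><path d="M299 17l1 24 3 16 5 14 9 13 12 12 30 20 12 5 10 2 11-2 12-4 25-21 11-4 9 0 24 3 30 6 12-1 9-4 5-6 2-7-1-8-8-25 2-33"/></g><g data-elev="1100"><path d="M316 17l1 15 4 12 8 16 9 14 12 12 15 12 10 5 11 2 9-2 7-5 21-30 17-15 15-4 24 3 9-3 7-11 6-21"/></g>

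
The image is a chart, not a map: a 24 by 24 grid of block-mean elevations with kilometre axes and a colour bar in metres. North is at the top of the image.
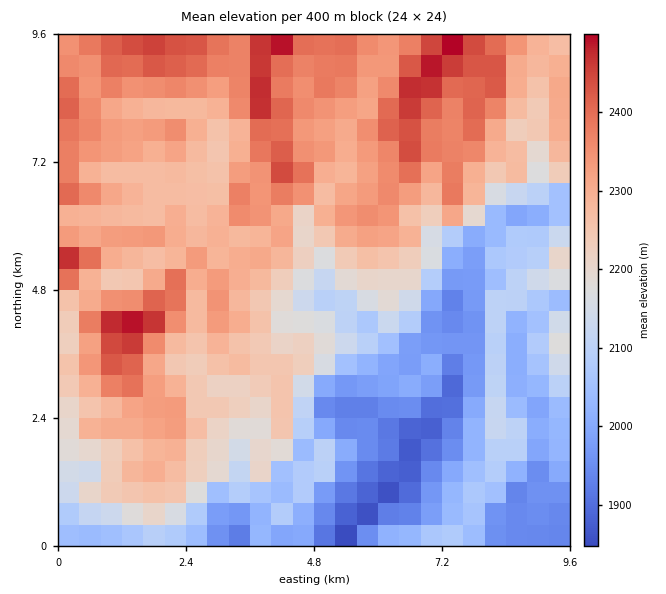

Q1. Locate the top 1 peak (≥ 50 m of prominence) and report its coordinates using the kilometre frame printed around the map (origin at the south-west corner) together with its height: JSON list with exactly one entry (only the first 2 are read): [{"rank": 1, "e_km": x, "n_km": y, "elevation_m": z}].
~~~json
[{"rank": 1, "e_km": 7.29, "n_km": 9.34, "elevation_m": 2520}]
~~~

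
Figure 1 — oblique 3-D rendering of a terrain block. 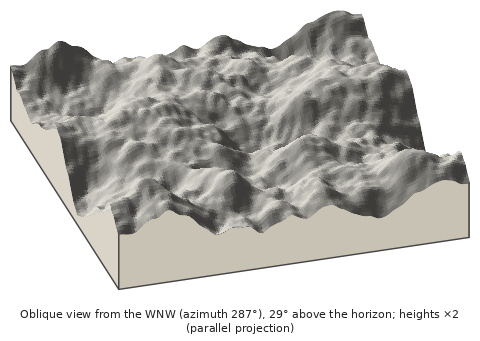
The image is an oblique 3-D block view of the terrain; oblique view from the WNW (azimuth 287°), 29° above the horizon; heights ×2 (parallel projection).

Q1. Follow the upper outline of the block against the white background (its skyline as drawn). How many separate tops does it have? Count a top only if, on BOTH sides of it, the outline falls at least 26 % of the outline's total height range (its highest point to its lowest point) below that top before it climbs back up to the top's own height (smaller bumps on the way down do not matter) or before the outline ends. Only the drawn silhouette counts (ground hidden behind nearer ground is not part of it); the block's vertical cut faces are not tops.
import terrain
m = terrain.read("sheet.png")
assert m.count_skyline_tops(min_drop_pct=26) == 1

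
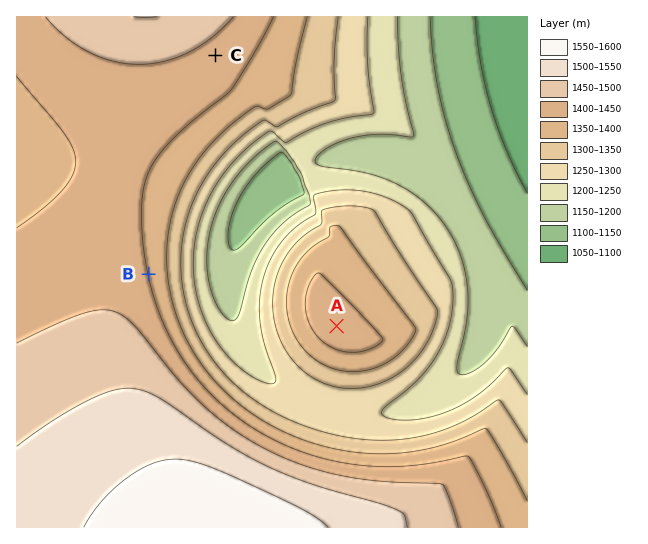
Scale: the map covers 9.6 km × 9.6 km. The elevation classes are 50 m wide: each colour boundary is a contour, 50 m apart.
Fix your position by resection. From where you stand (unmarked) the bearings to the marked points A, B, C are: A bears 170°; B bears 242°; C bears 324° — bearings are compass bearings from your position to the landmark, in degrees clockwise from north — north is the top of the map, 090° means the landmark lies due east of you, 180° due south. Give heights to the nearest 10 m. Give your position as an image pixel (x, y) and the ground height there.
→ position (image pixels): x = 312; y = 187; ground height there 1230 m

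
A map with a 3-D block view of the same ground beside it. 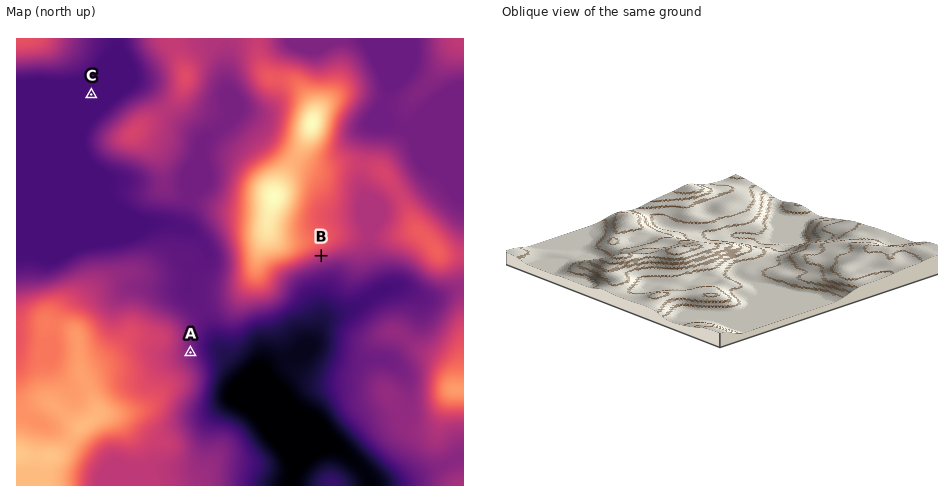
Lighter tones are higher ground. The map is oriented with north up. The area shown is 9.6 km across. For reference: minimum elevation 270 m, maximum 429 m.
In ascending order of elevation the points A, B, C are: C A B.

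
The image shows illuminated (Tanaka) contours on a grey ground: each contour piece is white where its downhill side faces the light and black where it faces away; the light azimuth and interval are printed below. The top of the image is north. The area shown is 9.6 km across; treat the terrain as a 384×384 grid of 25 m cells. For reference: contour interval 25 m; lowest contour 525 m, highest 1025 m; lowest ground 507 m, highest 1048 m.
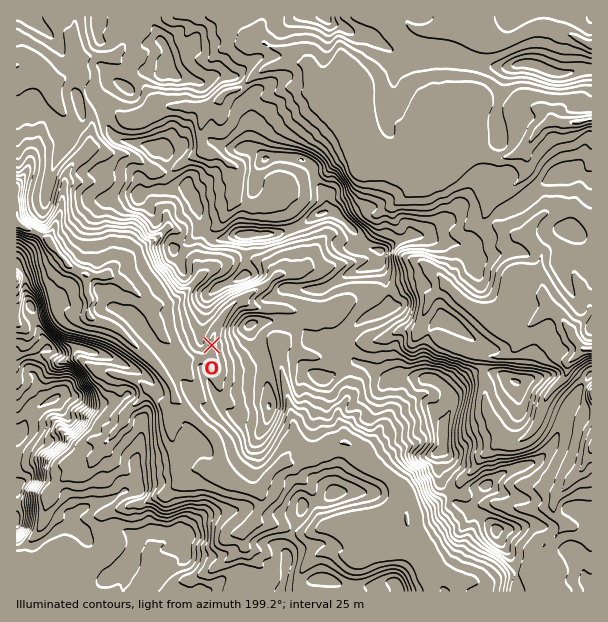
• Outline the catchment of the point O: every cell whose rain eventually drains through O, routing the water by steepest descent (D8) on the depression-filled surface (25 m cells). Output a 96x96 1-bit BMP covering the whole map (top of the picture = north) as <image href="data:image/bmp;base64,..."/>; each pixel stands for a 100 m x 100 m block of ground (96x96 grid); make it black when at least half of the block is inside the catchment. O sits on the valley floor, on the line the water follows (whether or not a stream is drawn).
<image width="96" height="96" href="data:image/bmp;base64,Qk2+BAAAAAAAAD4AAAAoAAAAYAAAAGAAAAABAAEAAAAAAIAEAAATCwAAEwsAAAIAAAAAAAAA////AAAAAAAAAAAAAAAAAAAAAAAAAAAAAAAAAAAAAAAAAAAAAAAAAAAAAAAAAAAAAAAAAAAAAAAAAAAAAAAAAAAAAAAAAAAAAAAAAAAAAAAAAAAAAAAAAAAAAAAAAAAAAAAAAAAAAAAAAAAAAAAAAAAAAAAAAAAAAAAAAAAAAAAAAAAAAAAAAAAAAAAAAAAAAAAAAAAAAAAAAAAAAAAAAAAAAAAAAAAAAAAAAAAAAAAAAAAAAAAAAAAAAAAAAAAAAAAAAAAAAAAAAAAAAAAAAAAAAAAAAAAAAAAAAAAAAAAAAAAAAAAAAAAAAAAAAAAAAAAAAAAAAAAAAAAAAAAAAAAAAAAAAAAAAAAAAAAAAAAAAAAAAAAAAAAAAAAAAAAAAAAAAAAAAAAAAAAAAAAAAAAAAAAAAAAAAAAAAAAAAAAAAAAAAAAAAAAAAAAAAAAAAAAAAAAAAAAAAAAAAAAAAAAAAAAAAAAAAAAAAAAAAAAAAAAAAAAAAAAAAAAAAAAAAAAAAAAAAAAAAAAAAAAAAAAAAAAAAAAAAAAAAAAAAAAAAAAAAAAAAAAAAAAAAAAAAAAAAAAAAAAAAAAAAAAAAAAAAAAAAAAAAAAAAAAAAAAAAAAAAAAAAAAAAAAAAAAAAAAAAAAAAAAAAAAAAAAAAAAAAAAAAAABgAA8AAAAAAAAAAAB8AB8AAAAAAAAAAAB+AD/AAAAAAAAAAAB/gH/gAAAAAAAAAAB////wAAAAAAAAAAB////+AAAAAAAAAAB/////AAAAAAAAAAA/////AAAAAAAAAAA/////AAAAAAAAAAAf////AAAAAAAAAAAH////AAAAAAAAAAAA///+AAAAAAAAAAAA///+AAAAAAAAAAAA///8AAAAAAAAAAAA///+AAAAAAAAAAAA///+AAAAAAAAAAAA///wAAAAAAAAAAAA///gAAAAAAAAAAAAf//gAAAAAAAAAAAAAP/AAAAAAAAAAAAAAD+AAAAAAAAAAAAAAA8AAAAAAAAAAAAAAAAAAAAAAAAAAAAAAAAAAAAAAAAAAAAAAAAAAAAAAAAAAAAAAAAAAAAAAAAAAAAAAAAAAAAAAAAAAAAAAAAAAAAAAAAAAAAAAAAAAAAAAAAAAAAAAAAAAAAAAAAAAAAAAAAAAAAAAAAAAAAAAAAAAAAAAAAAAAAAAAAAAAAAAAAAAAAAAAAAAAAAAAAAAAAAAAAAAAAAAAAAAAAAAAAAAAAAAAAAAAAAAAAAAAAAAAAAAAAAAAAAAAAAAAAAAAAAAAAAAAAAAAAAAAAAAAAAAAAAAAAAAAAAAAAAAAAAAAAAAAAAAAAAAAAAAAAAAAAAAAAAAAAAAAAAAAAAAAAAAAAAAAAAAAAAAAAAAAAAAAAAAAAAAAAAAAAAAAAAAAAAAAAAAAAAAAAAAAAAAAAAAAAAAAAAAAAAAAAAAAAAAAAAAAAAAAAAAAAAAAAAAAAAAAAAAAAAAAAAAAAAAAAAAAAAAAAAAAAAAAAAAAAAAAAAAAAAAAAAAAAAAAAAAAAAAAAAAAAAAA="/>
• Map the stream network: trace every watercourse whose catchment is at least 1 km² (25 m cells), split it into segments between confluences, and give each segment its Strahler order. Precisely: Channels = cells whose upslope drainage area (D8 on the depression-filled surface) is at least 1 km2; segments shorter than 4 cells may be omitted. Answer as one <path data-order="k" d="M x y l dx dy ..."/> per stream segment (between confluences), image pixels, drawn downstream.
<path data-order="1" d="M443 573l-3-3-3-6-11-10 0-6-3-5 0-3-3-4 0-3-3-6 0-11-1-1 0-5-2-1 0-5-1-3-18-18"/><path data-order="1" d="M546 545l5-5 1 0 12-13 0-5-10-9 0-12 4-6 0-1 26-27 1-6 5-5 1-10"/><path data-order="1" d="M243 543l0-10 6-8 2-4 6-6 4-9 0-9-6-6"/><path data-order="1" d="M362 534l31-31 2-3 0-17"/><path data-order="1" d="M167 494l22-23 9-4 3 0 2-2 3 0 15 15 9 0 0-6"/><path data-order="2" d="M255 491l-3 0-1-2-6-1-3-3-2 0-10-11"/><path data-order="2" d="M395 483l-9-9-12-6-11-10 0-2-3 0-9-7-6-3-15 0"/><path data-order="1" d="M77 474l6-1 10-11 3-6 6-6 2-6 18-19 4-12 8-8 1 0 14-13 0-2 1 0"/><path data-order="2" d="M230 474l-8-13 0-3-3-5-1-9-5-9-1 0-36-36 0-4-2-2"/><path data-order="2" d="M282 462l0 2-3 0-10 10-3 6-11 11"/><path data-order="2" d="M330 446l-6 4-4 2-3 3-6 3-3 0-5 3-4 0-2 1-15 0"/><path data-order="1" d="M495 426l3 3 3 6 6 6 11 0 9-4 9-11 3-6 0-3 1-1 0-5 3-4 0-3 5-9 18-18 0-3 1-2 0-9 3-3 2 0 10-10 2 0"/><path data-order="3" d="M174 393l-4-10-8-9 0-2-42-42-10-6-3 0-2-1-12-3 0-2-4-6 0-9 1-1 0-3-3-5 0-9-1-1 0-5-5-4"/><path data-order="2" d="M150 390l15 15 3 0 6-6 0-6"/><path data-order="1" d="M116 374l6 1 1 2 5 0 1 1 8 2 13 10"/><path data-order="1" d="M282 371l0 4 2 2 0 4 1 2 0 6 2 1 0 5 1 1 0 6 2 2 0 6 1 1 2 18 1 2 0 12-1 1 0 3-11 15"/><path data-order="2" d="M204 359l-21 0-19-21-17-33"/><path data-order="2" d="M584 350l7 0"/><path data-order="1" d="M516 345l0-13 2-2"/><path data-order="1" d="M417 330l3-4 3-12 5-8 1-7 14-14 4 0 15 15 2 0 4 5 17 7 12 12 1 0 3 3 6 2 2 1 9 0"/><path data-order="2" d="M518 330l3 0 10-6 15-15 5 0"/><path data-order="1" d="M308 315l-3 0-6-3-5 0-1-1-5 0-1-2-21 0-2-1-9 0-1-2-3 0-5-4-4-2"/><path data-order="2" d="M551 309l6 3 4 5 3 6 5 4 4 11 11 12"/><path data-order="2" d="M147 305l-18-18-1 0-5-5-12-6-13 0-2-1"/><path data-order="1" d="M168 303l-7 0-2 2-12 0"/><path data-order="2" d="M242 300l-8 3-12 14-9 18 0 4-1 2 0 15-3 0-5 3"/><path data-order="3" d="M81 275l-1 0-39-39"/><path data-order="2" d="M96 275l-15 0"/><path data-order="1" d="M303 269l-1 1-3 0-6 3-15 0-14 14-16 7-6 6"/><path data-order="1" d="M122 263l-6 4-2 0-6 6-12 2"/><path data-order="3" d="M41 236l-3-3-6-3-3 0-12-6"/><path data-order="1" d="M528 231l0 6 2 3 12 15 0 3-2 2 0 6-1 1 0 12 3 5 1 12 8 13"/><path data-order="1" d="M266 200l-8 4-15 0-7-4 0-21 1-2 0-9-3-3-6-1-6-6-12-5-9-9 0-24 2-1 0-9 1 0 3-3"/><path data-order="2" d="M455 167l4-5 2 0 7-6 6 0 2-1 10 0 6 3 15 0 2-2 4 0 12-7"/><path data-order="1" d="M527 162l-2-13"/><path data-order="1" d="M83 155l-17 16 0 3-1 2 0 9-2 1-1 21-2 2 0 4-3 5-1 7-5 9-3 0-1 2-6 0"/><path data-order="2" d="M525 149l0-2 9-10 3-6 6-6 6-3 6 0"/><path data-order="2" d="M555 122l11 0 1 1 2-1 15 0 1-2 6 0"/><path data-order="1" d="M447 116l3 3 0 7-1 2 0 4-2 2 0 10-1 2 0 4-2 2 0 7 5 6 0 2 6 0"/><path data-order="2" d="M207 107l6-5 8 0 9-9 7-1 17-17 1 0 11-7 9-2 1-1 6 0 2-2 18 0 3 2 6 6"/><path data-order="1" d="M164 105l4 0 2 2 37 0"/><path data-order="2" d="M311 71l0 3 1 1 0 3 3 6 6 6 2 0 0 9 1 3 18 23 0 1 3 3 0 3 33 33 2 0 3 3 10 0 2 2 6 0 1 1 6 0 2 2 6 0 1 1 23 0 15-7"/><path data-order="1" d="M102 56l-13 0-2 1-3 0-6 6-1 6-3 2-6 6-6 3-14 0-4-5-2 0-6-4-3 0-4-3-12-2"/><path data-order="1" d="M263 42l4 2 6 4 5 0 1 2 9 0 2 1 4 0 3 2 14 13 0 5"/><path data-order="1" d="M581 41l6 3 4 0"/><path data-order="1" d="M461 21l1 0 0-4"/>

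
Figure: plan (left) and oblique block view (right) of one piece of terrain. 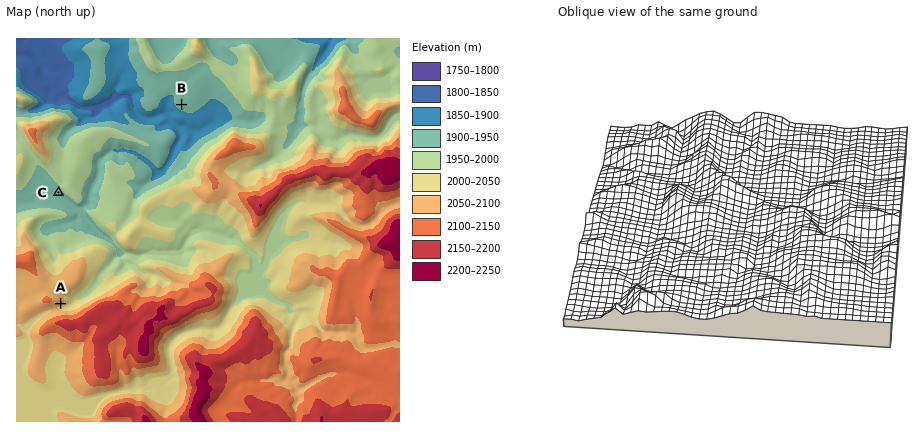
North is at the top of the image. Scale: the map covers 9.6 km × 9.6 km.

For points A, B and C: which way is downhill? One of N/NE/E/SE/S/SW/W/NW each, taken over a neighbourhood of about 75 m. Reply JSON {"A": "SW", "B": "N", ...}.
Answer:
{"A": "SE", "B": "SW", "C": "SW"}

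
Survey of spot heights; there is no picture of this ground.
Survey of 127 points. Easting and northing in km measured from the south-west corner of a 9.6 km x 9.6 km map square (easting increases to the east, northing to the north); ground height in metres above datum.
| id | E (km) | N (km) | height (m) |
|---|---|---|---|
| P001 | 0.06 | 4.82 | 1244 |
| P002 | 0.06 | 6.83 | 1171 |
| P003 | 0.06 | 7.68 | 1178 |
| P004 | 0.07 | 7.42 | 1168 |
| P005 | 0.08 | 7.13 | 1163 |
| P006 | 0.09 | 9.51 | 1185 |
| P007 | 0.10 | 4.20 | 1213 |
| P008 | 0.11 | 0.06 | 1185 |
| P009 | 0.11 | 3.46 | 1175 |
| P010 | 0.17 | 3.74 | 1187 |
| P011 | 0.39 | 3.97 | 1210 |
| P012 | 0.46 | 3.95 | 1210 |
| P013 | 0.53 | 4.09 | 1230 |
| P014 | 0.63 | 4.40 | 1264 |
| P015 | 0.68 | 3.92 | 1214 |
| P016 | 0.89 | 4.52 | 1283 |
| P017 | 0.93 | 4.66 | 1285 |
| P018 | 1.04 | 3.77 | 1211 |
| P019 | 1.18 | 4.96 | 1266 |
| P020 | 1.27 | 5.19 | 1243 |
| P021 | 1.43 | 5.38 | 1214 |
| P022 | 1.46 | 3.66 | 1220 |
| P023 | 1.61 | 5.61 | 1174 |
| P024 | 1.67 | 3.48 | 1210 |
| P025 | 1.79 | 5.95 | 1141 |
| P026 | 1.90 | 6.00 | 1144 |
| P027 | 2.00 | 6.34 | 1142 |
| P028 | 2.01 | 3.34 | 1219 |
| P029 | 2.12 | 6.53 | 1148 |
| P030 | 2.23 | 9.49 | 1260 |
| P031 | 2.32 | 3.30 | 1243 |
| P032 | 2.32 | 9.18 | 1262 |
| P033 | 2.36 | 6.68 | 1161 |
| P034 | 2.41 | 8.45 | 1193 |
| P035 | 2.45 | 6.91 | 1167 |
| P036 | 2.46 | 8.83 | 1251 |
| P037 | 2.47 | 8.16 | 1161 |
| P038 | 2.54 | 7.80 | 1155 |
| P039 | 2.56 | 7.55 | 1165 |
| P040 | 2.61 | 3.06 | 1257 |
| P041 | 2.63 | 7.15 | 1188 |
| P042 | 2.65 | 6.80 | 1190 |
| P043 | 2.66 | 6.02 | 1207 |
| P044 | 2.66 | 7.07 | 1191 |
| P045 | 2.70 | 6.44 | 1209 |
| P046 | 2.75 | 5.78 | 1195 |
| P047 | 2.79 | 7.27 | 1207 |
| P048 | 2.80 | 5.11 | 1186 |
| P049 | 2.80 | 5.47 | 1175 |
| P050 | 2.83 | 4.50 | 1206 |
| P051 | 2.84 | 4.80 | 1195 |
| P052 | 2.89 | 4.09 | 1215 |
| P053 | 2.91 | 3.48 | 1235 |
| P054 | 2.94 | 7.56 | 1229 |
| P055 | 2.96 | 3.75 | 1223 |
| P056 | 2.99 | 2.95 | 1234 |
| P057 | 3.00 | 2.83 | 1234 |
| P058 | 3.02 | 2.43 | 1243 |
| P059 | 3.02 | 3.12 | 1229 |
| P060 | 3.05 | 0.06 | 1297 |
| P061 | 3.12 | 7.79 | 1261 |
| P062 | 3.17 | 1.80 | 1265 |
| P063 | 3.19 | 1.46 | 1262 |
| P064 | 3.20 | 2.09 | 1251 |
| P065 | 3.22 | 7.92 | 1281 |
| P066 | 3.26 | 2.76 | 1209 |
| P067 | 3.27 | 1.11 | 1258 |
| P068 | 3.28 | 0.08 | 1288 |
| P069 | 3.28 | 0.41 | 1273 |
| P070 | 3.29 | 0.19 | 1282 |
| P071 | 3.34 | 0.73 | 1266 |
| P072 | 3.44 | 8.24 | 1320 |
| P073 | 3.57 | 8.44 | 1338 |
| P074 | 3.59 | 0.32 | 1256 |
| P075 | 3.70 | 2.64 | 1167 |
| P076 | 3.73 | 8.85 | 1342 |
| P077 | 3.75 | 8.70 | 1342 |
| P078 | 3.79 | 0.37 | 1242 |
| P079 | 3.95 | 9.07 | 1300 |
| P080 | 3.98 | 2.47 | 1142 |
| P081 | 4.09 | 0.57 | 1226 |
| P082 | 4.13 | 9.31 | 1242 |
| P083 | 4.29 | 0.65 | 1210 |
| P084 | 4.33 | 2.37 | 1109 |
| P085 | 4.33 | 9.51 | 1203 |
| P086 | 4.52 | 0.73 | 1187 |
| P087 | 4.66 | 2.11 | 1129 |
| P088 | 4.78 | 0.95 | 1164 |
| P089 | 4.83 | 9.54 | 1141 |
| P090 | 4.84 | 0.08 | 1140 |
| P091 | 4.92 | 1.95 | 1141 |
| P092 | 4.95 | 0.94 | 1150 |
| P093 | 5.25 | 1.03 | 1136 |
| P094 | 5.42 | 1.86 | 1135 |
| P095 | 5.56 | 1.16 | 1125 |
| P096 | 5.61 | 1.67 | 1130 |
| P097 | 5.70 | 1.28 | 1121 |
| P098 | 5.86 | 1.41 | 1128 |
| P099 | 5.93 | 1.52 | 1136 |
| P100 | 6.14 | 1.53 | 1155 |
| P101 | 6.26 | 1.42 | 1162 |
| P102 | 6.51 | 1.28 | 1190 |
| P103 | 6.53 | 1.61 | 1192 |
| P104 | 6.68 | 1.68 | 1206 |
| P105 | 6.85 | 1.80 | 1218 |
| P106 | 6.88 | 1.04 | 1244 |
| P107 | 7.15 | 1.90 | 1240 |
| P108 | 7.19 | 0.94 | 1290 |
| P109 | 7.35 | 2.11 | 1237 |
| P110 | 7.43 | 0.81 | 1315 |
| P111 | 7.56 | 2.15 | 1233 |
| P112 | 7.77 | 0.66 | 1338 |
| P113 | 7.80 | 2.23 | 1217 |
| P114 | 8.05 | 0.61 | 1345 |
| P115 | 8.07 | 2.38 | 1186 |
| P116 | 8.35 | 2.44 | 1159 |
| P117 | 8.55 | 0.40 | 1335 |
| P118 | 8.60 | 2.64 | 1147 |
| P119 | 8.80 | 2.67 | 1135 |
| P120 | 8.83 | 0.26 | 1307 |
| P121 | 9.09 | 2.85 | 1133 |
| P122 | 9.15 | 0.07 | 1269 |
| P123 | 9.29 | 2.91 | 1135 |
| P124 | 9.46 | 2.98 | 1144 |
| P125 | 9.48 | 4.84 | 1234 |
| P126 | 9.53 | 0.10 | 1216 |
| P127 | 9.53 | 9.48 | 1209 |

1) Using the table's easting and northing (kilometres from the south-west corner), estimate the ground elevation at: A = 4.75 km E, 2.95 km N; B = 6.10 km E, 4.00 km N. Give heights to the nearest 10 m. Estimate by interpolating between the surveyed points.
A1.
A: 1140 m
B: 1210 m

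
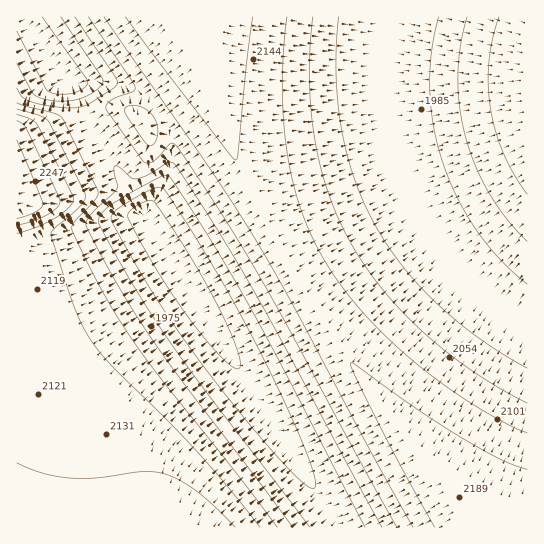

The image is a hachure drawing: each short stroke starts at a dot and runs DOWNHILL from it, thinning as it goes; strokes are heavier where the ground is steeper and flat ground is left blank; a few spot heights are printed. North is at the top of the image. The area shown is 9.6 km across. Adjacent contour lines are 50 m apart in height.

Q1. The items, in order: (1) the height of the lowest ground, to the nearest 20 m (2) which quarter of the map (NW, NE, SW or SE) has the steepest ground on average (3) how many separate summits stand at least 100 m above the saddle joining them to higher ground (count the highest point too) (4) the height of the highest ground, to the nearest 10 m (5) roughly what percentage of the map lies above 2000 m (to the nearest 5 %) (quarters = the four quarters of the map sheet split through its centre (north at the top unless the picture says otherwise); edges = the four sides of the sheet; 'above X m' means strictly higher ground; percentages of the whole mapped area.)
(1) The lowest point is down at roughly 1820 m.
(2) The steepest ground, on average, is in the north-west quarter.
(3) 3 summits rise at least 100 m above their surroundings.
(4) The highest ground is at about 2290 m.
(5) About 70 % of the map lies above 2000 m.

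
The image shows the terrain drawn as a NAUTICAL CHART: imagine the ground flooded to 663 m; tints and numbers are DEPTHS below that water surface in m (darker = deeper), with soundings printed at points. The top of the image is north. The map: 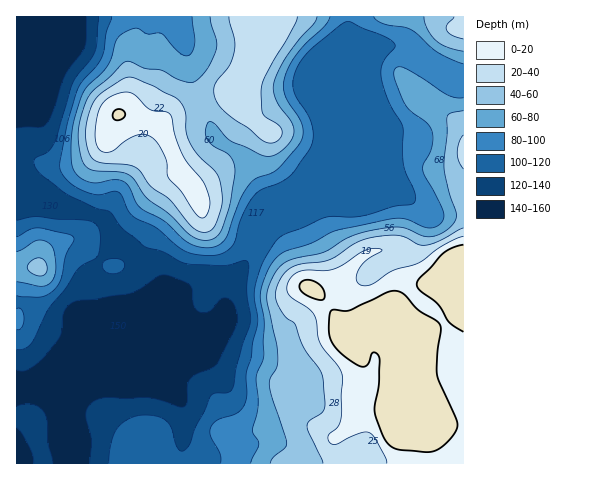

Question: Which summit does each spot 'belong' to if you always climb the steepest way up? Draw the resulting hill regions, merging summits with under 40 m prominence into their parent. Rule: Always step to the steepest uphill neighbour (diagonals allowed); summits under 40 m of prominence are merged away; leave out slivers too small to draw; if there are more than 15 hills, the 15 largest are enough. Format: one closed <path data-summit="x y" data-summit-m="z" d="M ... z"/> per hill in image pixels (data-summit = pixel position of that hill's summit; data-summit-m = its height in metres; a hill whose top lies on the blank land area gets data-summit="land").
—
<path data-summit="land" d="M400 46l-19 0-11 4-39 93-2 12-10 25-34 34-18 11-8 10-10 22-23 37 0 25-7 11-11 8-9 1-35-5-18-6-10 2-21 8-26 19-16 7-17 14-20 10-19 0 0 76 447-1-2-99-18-42-13-14-8-5-13-12-9-22 0-10 9-5 5-6 11-27-2-7-8-10 9 9 6 3 33-1 0-133-11-3-41-28z"/><path data-summit="land" d="M348 16l-280 0-2 15-6 11-26 25-18 9 0 120 24 2 16 7 24 5 22 8 6 6 4 7 41 43 9 18 1 13-2 7-8 10-10 7 8 0 13 5 35 5 14-3 12-14 1-28 23-37 10-22 8-10 18-11 32-31 5-8 8-24-4-55 22-54z"/><path data-summit="39 267" data-summit-m="609" d="M34 197l-18 0 1 191 19 0 14-7 23-17 16-7 26-19 33-13 10-10 5-10-1-13-6-13-54-61z"/><path data-summit="463 31" data-summit-m="627" d="M463 16l-114 0-1 26-22 54 0 23 4 12 0 14 41-96 10-3 24 2 48 31 10 2z"/><path data-summit="land" d="M426 213l-2 1 2 7-6 17-7 13-12 8 0 10 9 22 32 28 9 18 11 27 1 54 1-202-33 0z"/>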